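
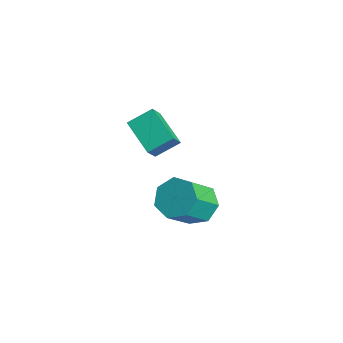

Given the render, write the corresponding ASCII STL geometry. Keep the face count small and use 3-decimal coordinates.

solid 
facet normal -0.351 0.510 -0.785
outer loop
vertex -2.729 1.886 2.54
vertex -1.406 1.883 1.947
vertex -2.95 0.982 2.052
endloop
endfacet
facet normal -0.912 0.002 0.409
outer loop
vertex -2.574 0.437 2.893
vertex -2.729 1.886 2.54
vertex -2.95 0.982 2.052
endloop
endfacet
facet normal -0.350 0.509 -0.786
outer loop
vertex -2.95 0.982 2.052
vertex -1.406 1.883 1.947
vertex -1.626 0.979 1.46
endloop
endfacet
facet normal -0.209 -0.861 -0.464
outer loop
vertex -1.626 0.979 1.46
vertex -2.574 0.437 2.893
vertex -2.95 0.982 2.052
endloop
endfacet
facet normal 0.210 0.861 0.464
outer loop
vertex -2.729 1.886 2.54
vertex -1.03 1.338 2.788
vertex -1.406 1.883 1.947
endloop
endfacet
facet normal -0.913 0.002 0.409
outer loop
vertex -2.354 1.341 3.38
vertex -2.729 1.886 2.54
vertex -2.574 0.437 2.893
endloop
endfacet
facet normal 0.210 0.860 0.465
outer loop
vertex -2.354 1.341 3.38
vertex -1.03 1.338 2.788
vertex -2.729 1.886 2.54
endloop
endfacet
facet normal 0.913 -0.002 -0.409
outer loop
vertex -1.406 1.883 1.947
vertex -1.03 1.338 2.788
vertex -1.626 0.979 1.46
endloop
endfacet
facet normal -0.210 -0.860 -0.464
outer loop
vertex -1.251 0.434 2.3
vertex -2.574 0.437 2.893
vertex -1.626 0.979 1.46
endloop
endfacet
facet normal 0.913 -0.002 -0.409
outer loop
vertex -1.626 0.979 1.46
vertex -1.03 1.338 2.788
vertex -1.251 0.434 2.3
endloop
endfacet
facet normal 0.351 -0.509 0.786
outer loop
vertex -1.251 0.434 2.3
vertex -2.354 1.341 3.38
vertex -2.574 0.437 2.893
endloop
endfacet
facet normal 0.350 -0.510 0.786
outer loop
vertex -1.03 1.338 2.788
vertex -2.354 1.341 3.38
vertex -1.251 0.434 2.3
endloop
endfacet
facet normal -0.159 0.661 -0.733
outer loop
vertex -0.965 1.965 -2.478
vertex -1.303 2.522 -1.902
vertex -0.475 2.44 -2.156
endloop
endfacet
facet normal 0.744 -0.408 -0.530
outer loop
vertex -0.965 1.965 -2.478
vertex -0.475 2.44 -2.156
vertex -0.699 0.86 -1.254
endloop
endfacet
facet normal 0.744 -0.408 -0.529
outer loop
vertex -0.699 0.86 -1.254
vertex -0.475 2.44 -2.156
vertex -0.209 1.336 -0.932
endloop
endfacet
facet normal 0.160 -0.661 0.734
outer loop
vertex -0.699 0.86 -1.254
vertex -0.209 1.336 -0.932
vertex -1.037 1.418 -0.678
endloop
endfacet
facet normal -0.159 0.661 -0.733
outer loop
vertex -0.475 2.44 -2.156
vertex -1.303 2.522 -1.902
vertex -0.608 2.977 -1.643
endloop
endfacet
facet normal 0.971 0.238 0.003
outer loop
vertex -0.475 2.44 -2.156
vertex -0.608 2.977 -1.643
vertex -0.209 1.336 -0.932
endloop
endfacet
facet normal 0.971 0.238 0.003
outer loop
vertex -0.209 1.336 -0.932
vertex -0.608 2.977 -1.643
vertex -0.342 1.873 -0.418
endloop
endfacet
facet normal 0.159 -0.662 0.733
outer loop
vertex -0.209 1.336 -0.932
vertex -0.342 1.873 -0.418
vertex -1.037 1.418 -0.678
endloop
endfacet
facet normal -0.160 0.661 -0.733
outer loop
vertex -0.608 2.977 -1.643
vertex -1.303 2.522 -1.902
vertex -1.265 3.172 -1.324
endloop
endfacet
facet normal 0.468 0.705 0.533
outer loop
vertex -0.608 2.977 -1.643
vertex -1.265 3.172 -1.324
vertex -0.342 1.873 -0.418
endloop
endfacet
facet normal 0.467 0.705 0.535
outer loop
vertex -0.342 1.873 -0.418
vertex -1.265 3.172 -1.324
vertex -0.999 2.067 -0.1
endloop
endfacet
facet normal 0.159 -0.662 0.733
outer loop
vertex -0.342 1.873 -0.418
vertex -0.999 2.067 -0.1
vertex -1.037 1.418 -0.678
endloop
endfacet
facet normal -0.160 0.661 -0.733
outer loop
vertex -1.265 3.172 -1.324
vertex -1.303 2.522 -1.902
vertex -1.95 2.877 -1.441
endloop
endfacet
facet normal -0.389 0.640 0.662
outer loop
vertex -1.265 3.172 -1.324
vertex -1.95 2.877 -1.441
vertex -0.999 2.067 -0.1
endloop
endfacet
facet normal -0.388 0.641 0.662
outer loop
vertex -0.999 2.067 -0.1
vertex -1.95 2.877 -1.441
vertex -1.684 1.773 -0.217
endloop
endfacet
facet normal 0.159 -0.662 0.733
outer loop
vertex -0.999 2.067 -0.1
vertex -1.684 1.773 -0.217
vertex -1.037 1.418 -0.678
endloop
endfacet
facet normal -0.159 0.661 -0.733
outer loop
vertex -1.95 2.877 -1.441
vertex -1.303 2.522 -1.902
vertex -2.148 2.315 -1.905
endloop
endfacet
facet normal -0.952 0.094 0.292
outer loop
vertex -1.95 2.877 -1.441
vertex -2.148 2.315 -1.905
vertex -1.684 1.773 -0.217
endloop
endfacet
facet normal -0.952 0.094 0.292
outer loop
vertex -1.684 1.773 -0.217
vertex -2.148 2.315 -1.905
vertex -1.882 1.211 -0.681
endloop
endfacet
facet normal 0.159 -0.661 0.733
outer loop
vertex -1.684 1.773 -0.217
vertex -1.882 1.211 -0.681
vertex -1.037 1.418 -0.678
endloop
endfacet
facet normal -0.159 0.662 -0.733
outer loop
vertex -2.148 2.315 -1.905
vertex -1.303 2.522 -1.902
vertex -1.71 1.909 -2.367
endloop
endfacet
facet normal -0.799 -0.523 -0.298
outer loop
vertex -2.148 2.315 -1.905
vertex -1.71 1.909 -2.367
vertex -1.882 1.211 -0.681
endloop
endfacet
facet normal -0.798 -0.523 -0.298
outer loop
vertex -1.882 1.211 -0.681
vertex -1.71 1.909 -2.367
vertex -1.444 0.805 -1.142
endloop
endfacet
facet normal 0.159 -0.661 0.733
outer loop
vertex -1.882 1.211 -0.681
vertex -1.444 0.805 -1.142
vertex -1.037 1.418 -0.678
endloop
endfacet
facet normal -0.159 0.661 -0.733
outer loop
vertex -1.71 1.909 -2.367
vertex -1.303 2.522 -1.902
vertex -0.965 1.965 -2.478
endloop
endfacet
facet normal -0.043 -0.747 -0.664
outer loop
vertex -1.71 1.909 -2.367
vertex -0.965 1.965 -2.478
vertex -1.444 0.805 -1.142
endloop
endfacet
facet normal -0.045 -0.746 -0.664
outer loop
vertex -1.444 0.805 -1.142
vertex -0.965 1.965 -2.478
vertex -0.699 0.86 -1.254
endloop
endfacet
facet normal 0.159 -0.661 0.734
outer loop
vertex -1.444 0.805 -1.142
vertex -0.699 0.86 -1.254
vertex -1.037 1.418 -0.678
endloop
endfacet

endsolid


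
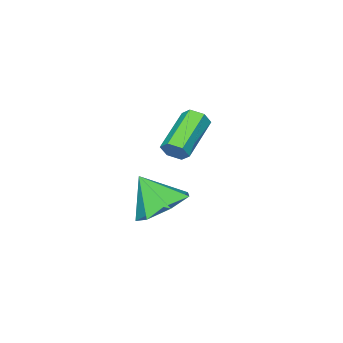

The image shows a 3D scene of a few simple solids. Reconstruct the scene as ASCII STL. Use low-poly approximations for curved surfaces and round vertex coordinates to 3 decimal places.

solid 
facet normal 0.851 0.284 -0.442
outer loop
vertex -0.51 -1.443 0.43
vertex -0.784 -1.376 -0.054
vertex -0.74 -0.948 0.305
endloop
endfacet
facet normal 0.327 0.371 0.869
outer loop
vertex -0.51 -1.443 0.43
vertex -0.74 -0.948 0.305
vertex -2.143 -1.991 1.278
endloop
endfacet
facet normal 0.326 0.372 0.869
outer loop
vertex -2.143 -1.991 1.278
vertex -0.74 -0.948 0.305
vertex -2.373 -1.497 1.153
endloop
endfacet
facet normal -0.851 -0.285 0.441
outer loop
vertex -2.143 -1.991 1.278
vertex -2.373 -1.497 1.153
vertex -2.416 -1.924 0.794
endloop
endfacet
facet normal 0.851 0.284 -0.442
outer loop
vertex -0.74 -0.948 0.305
vertex -0.784 -1.376 -0.054
vertex -1.014 -0.881 -0.179
endloop
endfacet
facet normal -0.194 0.951 0.242
outer loop
vertex -0.74 -0.948 0.305
vertex -1.014 -0.881 -0.179
vertex -2.373 -1.497 1.153
endloop
endfacet
facet normal -0.193 0.951 0.243
outer loop
vertex -2.373 -1.497 1.153
vertex -1.014 -0.881 -0.179
vertex -2.647 -1.429 0.669
endloop
endfacet
facet normal -0.851 -0.285 0.441
outer loop
vertex -2.373 -1.497 1.153
vertex -2.647 -1.429 0.669
vertex -2.416 -1.924 0.794
endloop
endfacet
facet normal 0.851 0.284 -0.441
outer loop
vertex -1.014 -0.881 -0.179
vertex -0.784 -1.376 -0.054
vertex -1.057 -1.309 -0.538
endloop
endfacet
facet normal -0.520 0.579 -0.628
outer loop
vertex -1.014 -0.881 -0.179
vertex -1.057 -1.309 -0.538
vertex -2.647 -1.429 0.669
endloop
endfacet
facet normal -0.520 0.579 -0.628
outer loop
vertex -2.647 -1.429 0.669
vertex -1.057 -1.309 -0.538
vertex -2.69 -1.857 0.31
endloop
endfacet
facet normal -0.850 -0.285 0.442
outer loop
vertex -2.647 -1.429 0.669
vertex -2.69 -1.857 0.31
vertex -2.416 -1.924 0.794
endloop
endfacet
facet normal 0.851 0.285 -0.441
outer loop
vertex -1.057 -1.309 -0.538
vertex -0.784 -1.376 -0.054
vertex -0.827 -1.803 -0.413
endloop
endfacet
facet normal -0.326 -0.372 -0.869
outer loop
vertex -1.057 -1.309 -0.538
vertex -0.827 -1.803 -0.413
vertex -2.69 -1.857 0.31
endloop
endfacet
facet normal -0.327 -0.371 -0.869
outer loop
vertex -2.69 -1.857 0.31
vertex -0.827 -1.803 -0.413
vertex -2.46 -2.352 0.435
endloop
endfacet
facet normal -0.851 -0.284 0.442
outer loop
vertex -2.69 -1.857 0.31
vertex -2.46 -2.352 0.435
vertex -2.416 -1.924 0.794
endloop
endfacet
facet normal 0.851 0.285 -0.441
outer loop
vertex -0.827 -1.803 -0.413
vertex -0.784 -1.376 -0.054
vertex -0.553 -1.871 0.071
endloop
endfacet
facet normal 0.193 -0.951 -0.243
outer loop
vertex -0.827 -1.803 -0.413
vertex -0.553 -1.871 0.071
vertex -2.46 -2.352 0.435
endloop
endfacet
facet normal 0.194 -0.951 -0.241
outer loop
vertex -2.46 -2.352 0.435
vertex -0.553 -1.871 0.071
vertex -2.186 -2.419 0.919
endloop
endfacet
facet normal -0.851 -0.284 0.442
outer loop
vertex -2.46 -2.352 0.435
vertex -2.186 -2.419 0.919
vertex -2.416 -1.924 0.794
endloop
endfacet
facet normal 0.850 0.285 -0.442
outer loop
vertex -0.553 -1.871 0.071
vertex -0.784 -1.376 -0.054
vertex -0.51 -1.443 0.43
endloop
endfacet
facet normal 0.520 -0.579 0.628
outer loop
vertex -0.553 -1.871 0.071
vertex -0.51 -1.443 0.43
vertex -2.186 -2.419 0.919
endloop
endfacet
facet normal 0.520 -0.579 0.628
outer loop
vertex -2.186 -2.419 0.919
vertex -0.51 -1.443 0.43
vertex -2.143 -1.991 1.278
endloop
endfacet
facet normal -0.851 -0.284 0.441
outer loop
vertex -2.186 -2.419 0.919
vertex -2.143 -1.991 1.278
vertex -2.416 -1.924 0.794
endloop
endfacet
facet normal -0.169 0.581 -0.796
outer loop
vertex 2.763 0.361 -1.184
vertex 1.941 0.832 -0.665
vertex 2.983 1.119 -0.677
endloop
endfacet
facet normal 0.898 -0.393 0.199
outer loop
vertex 2.763 0.361 -1.184
vertex 2.983 1.119 -0.677
vertex 2.199 -0.052 0.545
endloop
endfacet
facet normal -0.169 0.582 -0.795
outer loop
vertex 2.983 1.119 -0.677
vertex 1.941 0.832 -0.665
vertex 2.418 1.66 -0.161
endloop
endfacet
facet normal 0.748 0.169 0.642
outer loop
vertex 2.983 1.119 -0.677
vertex 2.418 1.66 -0.161
vertex 2.199 -0.052 0.545
endloop
endfacet
facet normal -0.169 0.582 -0.796
outer loop
vertex 2.418 1.66 -0.161
vertex 1.941 0.832 -0.665
vertex 1.494 1.578 -0.025
endloop
endfacet
facet normal 0.103 0.368 0.924
outer loop
vertex 2.418 1.66 -0.161
vertex 1.494 1.578 -0.025
vertex 2.199 -0.052 0.545
endloop
endfacet
facet normal -0.170 0.581 -0.796
outer loop
vertex 1.494 1.578 -0.025
vertex 1.941 0.832 -0.665
vertex 0.907 0.934 -0.37
endloop
endfacet
facet normal -0.549 0.054 0.834
outer loop
vertex 1.494 1.578 -0.025
vertex 0.907 0.934 -0.37
vertex 2.199 -0.052 0.545
endloop
endfacet
facet normal -0.170 0.582 -0.796
outer loop
vertex 0.907 0.934 -0.37
vertex 1.941 0.832 -0.665
vertex 1.099 0.213 -0.938
endloop
endfacet
facet normal -0.721 -0.537 0.438
outer loop
vertex 0.907 0.934 -0.37
vertex 1.099 0.213 -0.938
vertex 2.199 -0.052 0.545
endloop
endfacet
facet normal -0.169 0.581 -0.796
outer loop
vertex 1.099 0.213 -0.938
vertex 1.941 0.832 -0.665
vertex 1.925 -0.042 -1.3
endloop
endfacet
facet normal -0.280 -0.959 0.036
outer loop
vertex 1.099 0.213 -0.938
vertex 1.925 -0.042 -1.3
vertex 2.199 -0.052 0.545
endloop
endfacet
facet normal -0.169 0.581 -0.796
outer loop
vertex 1.925 -0.042 -1.3
vertex 1.941 0.832 -0.665
vertex 2.763 0.361 -1.184
endloop
endfacet
facet normal 0.440 -0.895 -0.070
outer loop
vertex 1.925 -0.042 -1.3
vertex 2.763 0.361 -1.184
vertex 2.199 -0.052 0.545
endloop
endfacet

endsolid


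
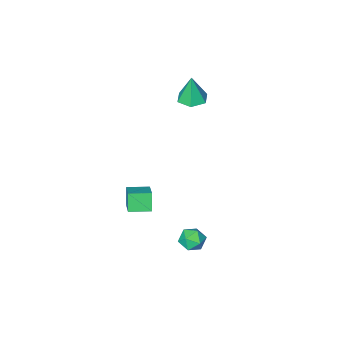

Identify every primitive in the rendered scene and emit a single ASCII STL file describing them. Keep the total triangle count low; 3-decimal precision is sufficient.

solid 
facet normal -0.511 0.642 0.571
outer loop
vertex 1.119 4.037 -3.189
vertex 0.508 3.668 -3.321
vertex 0.922 3.492 -2.752
endloop
endfacet
facet normal 0.162 0.581 0.798
outer loop
vertex 1.119 4.037 -3.189
vertex 0.922 3.492 -2.752
vertex 1.617 3.567 -2.948
endloop
endfacet
facet normal 0.594 0.762 0.258
outer loop
vertex 1.119 4.037 -3.189
vertex 1.617 3.567 -2.948
vertex 1.631 3.79 -3.639
endloop
endfacet
facet normal 0.186 0.935 -0.302
outer loop
vertex 1.119 4.037 -3.189
vertex 1.631 3.79 -3.639
vertex 0.946 3.852 -3.869
endloop
endfacet
facet normal -0.497 0.861 -0.108
outer loop
vertex 1.119 4.037 -3.189
vertex 0.946 3.852 -3.869
vertex 0.508 3.668 -3.321
endloop
endfacet
facet normal 0.280 -0.104 0.954
outer loop
vertex 1.617 3.567 -2.948
vertex 0.922 3.492 -2.752
vertex 1.314 2.908 -2.931
endloop
endfacet
facet normal -0.809 -0.006 0.587
outer loop
vertex 0.922 3.492 -2.752
vertex 0.508 3.668 -3.321
vertex 0.629 2.97 -3.161
endloop
endfacet
facet normal -0.786 0.348 -0.511
outer loop
vertex 0.508 3.668 -3.321
vertex 0.946 3.852 -3.869
vertex 0.643 3.193 -3.852
endloop
endfacet
facet normal 0.319 0.467 -0.825
outer loop
vertex 0.946 3.852 -3.869
vertex 1.631 3.79 -3.639
vertex 1.338 3.268 -4.048
endloop
endfacet
facet normal 0.979 0.188 0.081
outer loop
vertex 1.631 3.79 -3.639
vertex 1.617 3.567 -2.948
vertex 1.752 3.092 -3.479
endloop
endfacet
facet normal -0.186 -0.935 0.302
outer loop
vertex 1.141 2.723 -3.611
vertex 1.314 2.908 -2.931
vertex 0.629 2.97 -3.161
endloop
endfacet
facet normal -0.594 -0.762 -0.258
outer loop
vertex 1.141 2.723 -3.611
vertex 0.629 2.97 -3.161
vertex 0.643 3.193 -3.852
endloop
endfacet
facet normal -0.162 -0.581 -0.798
outer loop
vertex 1.141 2.723 -3.611
vertex 0.643 3.193 -3.852
vertex 1.338 3.268 -4.048
endloop
endfacet
facet normal 0.511 -0.642 -0.571
outer loop
vertex 1.141 2.723 -3.611
vertex 1.338 3.268 -4.048
vertex 1.752 3.092 -3.479
endloop
endfacet
facet normal 0.497 -0.861 0.108
outer loop
vertex 1.141 2.723 -3.611
vertex 1.752 3.092 -3.479
vertex 1.314 2.908 -2.931
endloop
endfacet
facet normal -0.319 -0.467 0.825
outer loop
vertex 0.629 2.97 -3.161
vertex 1.314 2.908 -2.931
vertex 0.922 3.492 -2.752
endloop
endfacet
facet normal -0.979 -0.188 -0.081
outer loop
vertex 0.643 3.193 -3.852
vertex 0.629 2.97 -3.161
vertex 0.508 3.668 -3.321
endloop
endfacet
facet normal -0.280 0.104 -0.954
outer loop
vertex 1.338 3.268 -4.048
vertex 0.643 3.193 -3.852
vertex 0.946 3.852 -3.869
endloop
endfacet
facet normal 0.809 0.006 -0.587
outer loop
vertex 1.752 3.092 -3.479
vertex 1.338 3.268 -4.048
vertex 1.631 3.79 -3.639
endloop
endfacet
facet normal 0.786 -0.348 0.511
outer loop
vertex 1.314 2.908 -2.931
vertex 1.752 3.092 -3.479
vertex 1.617 3.567 -2.948
endloop
endfacet
facet normal -0.044 -0.012 -0.999
outer loop
vertex -1.122 -1.54 2.333
vertex -1.904 -1.43 2.366
vertex -1.418 -0.807 2.337
endloop
endfacet
facet normal 0.866 0.348 0.358
outer loop
vertex -1.122 -1.54 2.333
vertex -1.418 -0.807 2.337
vertex -1.836 -1.41 3.934
endloop
endfacet
facet normal -0.044 -0.012 -0.999
outer loop
vertex -1.418 -0.807 2.337
vertex -1.904 -1.43 2.366
vertex -2.2 -0.697 2.37
endloop
endfacet
facet normal 0.145 0.913 0.382
outer loop
vertex -1.418 -0.807 2.337
vertex -2.2 -0.697 2.37
vertex -1.836 -1.41 3.934
endloop
endfacet
facet normal -0.043 -0.012 -0.999
outer loop
vertex -2.2 -0.697 2.37
vertex -1.904 -1.43 2.366
vertex -2.685 -1.319 2.398
endloop
endfacet
facet normal -0.705 0.569 0.423
outer loop
vertex -2.2 -0.697 2.37
vertex -2.685 -1.319 2.398
vertex -1.836 -1.41 3.934
endloop
endfacet
facet normal -0.043 -0.012 -0.999
outer loop
vertex -2.685 -1.319 2.398
vertex -1.904 -1.43 2.366
vertex -2.39 -2.052 2.394
endloop
endfacet
facet normal -0.832 -0.337 0.440
outer loop
vertex -2.685 -1.319 2.398
vertex -2.39 -2.052 2.394
vertex -1.836 -1.41 3.934
endloop
endfacet
facet normal -0.043 -0.012 -0.999
outer loop
vertex -2.39 -2.052 2.394
vertex -1.904 -1.43 2.366
vertex -1.608 -2.162 2.362
endloop
endfacet
facet normal -0.110 -0.903 0.416
outer loop
vertex -2.39 -2.052 2.394
vertex -1.608 -2.162 2.362
vertex -1.836 -1.41 3.934
endloop
endfacet
facet normal -0.044 -0.012 -0.999
outer loop
vertex -1.608 -2.162 2.362
vertex -1.904 -1.43 2.366
vertex -1.122 -1.54 2.333
endloop
endfacet
facet normal 0.739 -0.560 0.375
outer loop
vertex -1.608 -2.162 2.362
vertex -1.122 -1.54 2.333
vertex -1.836 -1.41 3.934
endloop
endfacet
facet normal -0.885 0.463 -0.036
outer loop
vertex 1.899 0.806 -1.005
vertex 2.451 1.912 -0.349
vertex 2.157 1.226 -1.932
endloop
endfacet
facet normal -0.394 -0.791 -0.468
outer loop
vertex 3.149 0.708 -1.891
vertex 1.899 0.806 -1.005
vertex 2.157 1.226 -1.932
endloop
endfacet
facet normal -0.886 0.463 -0.036
outer loop
vertex 2.157 1.226 -1.932
vertex 2.451 1.912 -0.349
vertex 2.709 2.333 -1.276
endloop
endfacet
facet normal 0.246 0.401 -0.883
outer loop
vertex 2.709 2.333 -1.276
vertex 3.149 0.708 -1.891
vertex 2.157 1.226 -1.932
endloop
endfacet
facet normal -0.246 -0.401 0.883
outer loop
vertex 1.899 0.806 -1.005
vertex 3.443 1.394 -0.308
vertex 2.451 1.912 -0.349
endloop
endfacet
facet normal -0.394 -0.791 -0.469
outer loop
vertex 2.891 0.287 -0.964
vertex 1.899 0.806 -1.005
vertex 3.149 0.708 -1.891
endloop
endfacet
facet normal -0.246 -0.400 0.883
outer loop
vertex 2.891 0.287 -0.964
vertex 3.443 1.394 -0.308
vertex 1.899 0.806 -1.005
endloop
endfacet
facet normal 0.394 0.791 0.469
outer loop
vertex 2.451 1.912 -0.349
vertex 3.443 1.394 -0.308
vertex 2.709 2.333 -1.276
endloop
endfacet
facet normal 0.246 0.401 -0.883
outer loop
vertex 3.701 1.814 -1.235
vertex 3.149 0.708 -1.891
vertex 2.709 2.333 -1.276
endloop
endfacet
facet normal 0.394 0.791 0.468
outer loop
vertex 2.709 2.333 -1.276
vertex 3.443 1.394 -0.308
vertex 3.701 1.814 -1.235
endloop
endfacet
facet normal 0.885 -0.463 0.036
outer loop
vertex 3.701 1.814 -1.235
vertex 2.891 0.287 -0.964
vertex 3.149 0.708 -1.891
endloop
endfacet
facet normal 0.885 -0.463 0.037
outer loop
vertex 3.443 1.394 -0.308
vertex 2.891 0.287 -0.964
vertex 3.701 1.814 -1.235
endloop
endfacet

endsolid


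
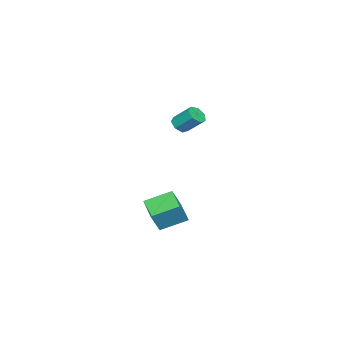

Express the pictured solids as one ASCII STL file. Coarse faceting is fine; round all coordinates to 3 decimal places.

solid 
facet normal -0.554 0.733 0.395
outer loop
vertex 2.815 -0.285 -2.567
vertex 3.778 0.694 -3.032
vertex 2.153 -0.173 -3.704
endloop
endfacet
facet normal -0.664 -0.676 0.320
outer loop
vertex 3.002 -1.294 -4.308
vertex 2.815 -0.285 -2.567
vertex 2.153 -0.173 -3.704
endloop
endfacet
facet normal -0.554 0.733 0.395
outer loop
vertex 2.153 -0.173 -3.704
vertex 3.778 0.694 -3.032
vertex 3.117 0.806 -4.168
endloop
endfacet
facet normal -0.501 0.085 -0.861
outer loop
vertex 3.117 0.806 -4.168
vertex 3.002 -1.294 -4.308
vertex 2.153 -0.173 -3.704
endloop
endfacet
facet normal 0.501 -0.084 0.861
outer loop
vertex 2.815 -0.285 -2.567
vertex 4.627 -0.427 -3.636
vertex 3.778 0.694 -3.032
endloop
endfacet
facet normal -0.664 -0.675 0.320
outer loop
vertex 3.663 -1.406 -3.172
vertex 2.815 -0.285 -2.567
vertex 3.002 -1.294 -4.308
endloop
endfacet
facet normal 0.501 -0.086 0.861
outer loop
vertex 3.663 -1.406 -3.172
vertex 4.627 -0.427 -3.636
vertex 2.815 -0.285 -2.567
endloop
endfacet
facet normal 0.664 0.676 -0.320
outer loop
vertex 3.778 0.694 -3.032
vertex 4.627 -0.427 -3.636
vertex 3.117 0.806 -4.168
endloop
endfacet
facet normal -0.502 0.085 -0.861
outer loop
vertex 3.965 -0.315 -4.773
vertex 3.002 -1.294 -4.308
vertex 3.117 0.806 -4.168
endloop
endfacet
facet normal 0.664 0.675 -0.320
outer loop
vertex 3.117 0.806 -4.168
vertex 4.627 -0.427 -3.636
vertex 3.965 -0.315 -4.773
endloop
endfacet
facet normal 0.554 -0.733 -0.395
outer loop
vertex 3.965 -0.315 -4.773
vertex 3.663 -1.406 -3.172
vertex 3.002 -1.294 -4.308
endloop
endfacet
facet normal 0.554 -0.733 -0.395
outer loop
vertex 4.627 -0.427 -3.636
vertex 3.663 -1.406 -3.172
vertex 3.965 -0.315 -4.773
endloop
endfacet
facet normal 0.026 -0.747 -0.664
outer loop
vertex -2.806 -2.928 -0.962
vertex -3.132 -3.277 -0.582
vertex -3.332 -2.898 -1.016
endloop
endfacet
facet normal 0.114 0.663 -0.740
outer loop
vertex -2.806 -2.928 -0.962
vertex -3.332 -2.898 -1.016
vertex -2.842 -1.913 -0.057
endloop
endfacet
facet normal 0.114 0.663 -0.740
outer loop
vertex -2.842 -1.913 -0.057
vertex -3.332 -2.898 -1.016
vertex -3.368 -1.883 -0.111
endloop
endfacet
facet normal -0.026 0.745 0.666
outer loop
vertex -2.842 -1.913 -0.057
vertex -3.368 -1.883 -0.111
vertex -3.168 -2.263 0.322
endloop
endfacet
facet normal 0.028 -0.747 -0.665
outer loop
vertex -3.332 -2.898 -1.016
vertex -3.132 -3.277 -0.582
vertex -3.707 -3.154 -0.744
endloop
endfacet
facet normal -0.705 0.458 -0.541
outer loop
vertex -3.332 -2.898 -1.016
vertex -3.707 -3.154 -0.744
vertex -3.368 -1.883 -0.111
endloop
endfacet
facet normal -0.705 0.458 -0.541
outer loop
vertex -3.368 -1.883 -0.111
vertex -3.707 -3.154 -0.744
vertex -3.743 -2.139 0.161
endloop
endfacet
facet normal -0.026 0.745 0.666
outer loop
vertex -3.368 -1.883 -0.111
vertex -3.743 -2.139 0.161
vertex -3.168 -2.263 0.322
endloop
endfacet
facet normal 0.028 -0.746 -0.665
outer loop
vertex -3.707 -3.154 -0.744
vertex -3.132 -3.277 -0.582
vertex -3.649 -3.503 -0.35
endloop
endfacet
facet normal -0.994 -0.093 0.064
outer loop
vertex -3.707 -3.154 -0.744
vertex -3.649 -3.503 -0.35
vertex -3.743 -2.139 0.161
endloop
endfacet
facet normal -0.994 -0.093 0.064
outer loop
vertex -3.743 -2.139 0.161
vertex -3.649 -3.503 -0.35
vertex -3.685 -2.488 0.555
endloop
endfacet
facet normal -0.025 0.746 0.665
outer loop
vertex -3.743 -2.139 0.161
vertex -3.685 -2.488 0.555
vertex -3.168 -2.263 0.322
endloop
endfacet
facet normal 0.027 -0.746 -0.666
outer loop
vertex -3.649 -3.503 -0.35
vertex -3.132 -3.277 -0.582
vertex -3.202 -3.682 -0.131
endloop
endfacet
facet normal -0.534 -0.573 0.622
outer loop
vertex -3.649 -3.503 -0.35
vertex -3.202 -3.682 -0.131
vertex -3.685 -2.488 0.555
endloop
endfacet
facet normal -0.533 -0.573 0.622
outer loop
vertex -3.685 -2.488 0.555
vertex -3.202 -3.682 -0.131
vertex -3.238 -2.667 0.773
endloop
endfacet
facet normal -0.025 0.747 0.665
outer loop
vertex -3.685 -2.488 0.555
vertex -3.238 -2.667 0.773
vertex -3.168 -2.263 0.322
endloop
endfacet
facet normal 0.025 -0.746 -0.666
outer loop
vertex -3.202 -3.682 -0.131
vertex -3.132 -3.277 -0.582
vertex -2.702 -3.557 -0.252
endloop
endfacet
facet normal 0.328 -0.622 0.711
outer loop
vertex -3.202 -3.682 -0.131
vertex -2.702 -3.557 -0.252
vertex -3.238 -2.667 0.773
endloop
endfacet
facet normal 0.326 -0.623 0.711
outer loop
vertex -3.238 -2.667 0.773
vertex -2.702 -3.557 -0.252
vertex -2.738 -2.542 0.653
endloop
endfacet
facet normal -0.027 0.747 0.665
outer loop
vertex -3.238 -2.667 0.773
vertex -2.738 -2.542 0.653
vertex -3.168 -2.263 0.322
endloop
endfacet
facet normal 0.025 -0.746 -0.666
outer loop
vertex -2.702 -3.557 -0.252
vertex -3.132 -3.277 -0.582
vertex -2.526 -3.221 -0.622
endloop
endfacet
facet normal 0.943 -0.202 0.265
outer loop
vertex -2.702 -3.557 -0.252
vertex -2.526 -3.221 -0.622
vertex -2.738 -2.542 0.653
endloop
endfacet
facet normal 0.943 -0.202 0.265
outer loop
vertex -2.738 -2.542 0.653
vertex -2.526 -3.221 -0.622
vertex -2.562 -2.206 0.283
endloop
endfacet
facet normal -0.027 0.746 0.665
outer loop
vertex -2.738 -2.542 0.653
vertex -2.562 -2.206 0.283
vertex -3.168 -2.263 0.322
endloop
endfacet
facet normal 0.025 -0.747 -0.664
outer loop
vertex -2.526 -3.221 -0.622
vertex -3.132 -3.277 -0.582
vertex -2.806 -2.928 -0.962
endloop
endfacet
facet normal 0.848 0.369 -0.380
outer loop
vertex -2.526 -3.221 -0.622
vertex -2.806 -2.928 -0.962
vertex -2.562 -2.206 0.283
endloop
endfacet
facet normal 0.848 0.369 -0.380
outer loop
vertex -2.562 -2.206 0.283
vertex -2.806 -2.928 -0.962
vertex -2.842 -1.913 -0.057
endloop
endfacet
facet normal -0.027 0.746 0.665
outer loop
vertex -2.562 -2.206 0.283
vertex -2.842 -1.913 -0.057
vertex -3.168 -2.263 0.322
endloop
endfacet

endsolid


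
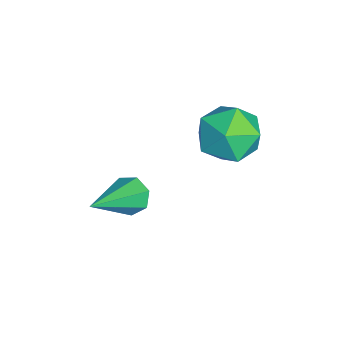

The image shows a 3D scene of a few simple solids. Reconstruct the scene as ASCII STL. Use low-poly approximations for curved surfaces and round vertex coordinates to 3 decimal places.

solid 
facet normal -0.690 0.447 -0.569
outer loop
vertex -0.459 0.808 -1.954
vertex -0.858 0.759 -1.509
vertex -0.475 1.207 -1.621
endloop
endfacet
facet normal 0.870 0.336 -0.360
outer loop
vertex -0.459 0.808 -1.954
vertex -0.475 1.207 -1.621
vertex 0.618 -0.199 -0.291
endloop
endfacet
facet normal -0.690 0.448 -0.568
outer loop
vertex -0.475 1.207 -1.621
vertex -0.858 0.759 -1.509
vertex -0.779 1.269 -1.203
endloop
endfacet
facet normal 0.583 0.750 0.313
outer loop
vertex -0.475 1.207 -1.621
vertex -0.779 1.269 -1.203
vertex 0.618 -0.199 -0.291
endloop
endfacet
facet normal -0.690 0.448 -0.569
outer loop
vertex -0.779 1.269 -1.203
vertex -0.858 0.759 -1.509
vertex -1.143 0.947 -1.015
endloop
endfacet
facet normal -0.015 0.517 0.856
outer loop
vertex -0.779 1.269 -1.203
vertex -1.143 0.947 -1.015
vertex 0.618 -0.199 -0.291
endloop
endfacet
facet normal -0.690 0.448 -0.569
outer loop
vertex -1.143 0.947 -1.015
vertex -0.858 0.759 -1.509
vertex -1.292 0.484 -1.199
endloop
endfacet
facet normal -0.476 -0.188 0.859
outer loop
vertex -1.143 0.947 -1.015
vertex -1.292 0.484 -1.199
vertex 0.618 -0.199 -0.291
endloop
endfacet
facet normal -0.690 0.448 -0.569
outer loop
vertex -1.292 0.484 -1.199
vertex -0.858 0.759 -1.509
vertex -1.115 0.227 -1.616
endloop
endfacet
facet normal -0.451 -0.833 0.322
outer loop
vertex -1.292 0.484 -1.199
vertex -1.115 0.227 -1.616
vertex 0.618 -0.199 -0.291
endloop
endfacet
facet normal -0.690 0.448 -0.569
outer loop
vertex -1.115 0.227 -1.616
vertex -0.858 0.759 -1.509
vertex -0.744 0.372 -1.952
endloop
endfacet
facet normal 0.043 -0.934 -0.356
outer loop
vertex -1.115 0.227 -1.616
vertex -0.744 0.372 -1.952
vertex 0.618 -0.199 -0.291
endloop
endfacet
facet normal -0.690 0.448 -0.569
outer loop
vertex -0.744 0.372 -1.952
vertex -0.858 0.759 -1.509
vertex -0.459 0.808 -1.954
endloop
endfacet
facet normal 0.629 -0.414 -0.658
outer loop
vertex -0.744 0.372 -1.952
vertex -0.459 0.808 -1.954
vertex 0.618 -0.199 -0.291
endloop
endfacet
facet normal -0.742 0.320 0.589
outer loop
vertex -2.393 4.076 0.367
vertex -2.693 3.132 0.502
vertex -2.025 3.537 1.124
endloop
endfacet
facet normal -0.180 0.758 0.627
outer loop
vertex -2.393 4.076 0.367
vertex -2.025 3.537 1.124
vertex -1.42 4.124 0.588
endloop
endfacet
facet normal -0.042 0.999 -0.031
outer loop
vertex -2.393 4.076 0.367
vertex -1.42 4.124 0.588
vertex -1.714 4.082 -0.366
endloop
endfacet
facet normal -0.520 0.709 -0.476
outer loop
vertex -2.393 4.076 0.367
vertex -1.714 4.082 -0.366
vertex -2.501 3.469 -0.419
endloop
endfacet
facet normal -0.953 0.290 -0.093
outer loop
vertex -2.393 4.076 0.367
vertex -2.501 3.469 -0.419
vertex -2.693 3.132 0.502
endloop
endfacet
facet normal 0.382 0.377 0.844
outer loop
vertex -1.42 4.124 0.588
vertex -2.025 3.537 1.124
vertex -1.119 3.211 0.859
endloop
endfacet
facet normal -0.527 -0.332 0.782
outer loop
vertex -2.025 3.537 1.124
vertex -2.693 3.132 0.502
vertex -1.906 2.598 0.806
endloop
endfacet
facet normal -0.867 -0.381 -0.320
outer loop
vertex -2.693 3.132 0.502
vertex -2.501 3.469 -0.419
vertex -2.2 2.556 -0.148
endloop
endfacet
facet normal -0.168 0.297 -0.940
outer loop
vertex -2.501 3.469 -0.419
vertex -1.714 4.082 -0.366
vertex -1.595 3.143 -0.684
endloop
endfacet
facet normal 0.604 0.766 -0.220
outer loop
vertex -1.714 4.082 -0.366
vertex -1.42 4.124 0.588
vertex -0.927 3.548 -0.062
endloop
endfacet
facet normal 0.520 -0.709 0.476
outer loop
vertex -1.227 2.604 0.073
vertex -1.119 3.211 0.859
vertex -1.906 2.598 0.806
endloop
endfacet
facet normal 0.042 -0.999 0.031
outer loop
vertex -1.227 2.604 0.073
vertex -1.906 2.598 0.806
vertex -2.2 2.556 -0.148
endloop
endfacet
facet normal 0.180 -0.758 -0.627
outer loop
vertex -1.227 2.604 0.073
vertex -2.2 2.556 -0.148
vertex -1.595 3.143 -0.684
endloop
endfacet
facet normal 0.742 -0.320 -0.589
outer loop
vertex -1.227 2.604 0.073
vertex -1.595 3.143 -0.684
vertex -0.927 3.548 -0.062
endloop
endfacet
facet normal 0.953 -0.290 0.093
outer loop
vertex -1.227 2.604 0.073
vertex -0.927 3.548 -0.062
vertex -1.119 3.211 0.859
endloop
endfacet
facet normal 0.168 -0.297 0.940
outer loop
vertex -1.906 2.598 0.806
vertex -1.119 3.211 0.859
vertex -2.025 3.537 1.124
endloop
endfacet
facet normal -0.604 -0.766 0.220
outer loop
vertex -2.2 2.556 -0.148
vertex -1.906 2.598 0.806
vertex -2.693 3.132 0.502
endloop
endfacet
facet normal -0.382 -0.377 -0.844
outer loop
vertex -1.595 3.143 -0.684
vertex -2.2 2.556 -0.148
vertex -2.501 3.469 -0.419
endloop
endfacet
facet normal 0.527 0.332 -0.782
outer loop
vertex -0.927 3.548 -0.062
vertex -1.595 3.143 -0.684
vertex -1.714 4.082 -0.366
endloop
endfacet
facet normal 0.867 0.381 0.320
outer loop
vertex -1.119 3.211 0.859
vertex -0.927 3.548 -0.062
vertex -1.42 4.124 0.588
endloop
endfacet

endsolid


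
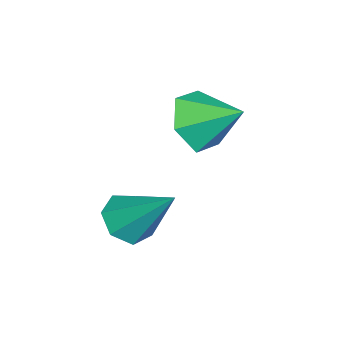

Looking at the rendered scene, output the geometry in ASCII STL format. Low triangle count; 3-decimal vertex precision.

solid 
facet normal -0.217 -0.651 -0.727
outer loop
vertex 0.742 0.917 -0.715
vertex -0.007 1.131 -0.683
vertex 0.565 1.429 -1.121
endloop
endfacet
facet normal 0.959 0.273 -0.074
outer loop
vertex 0.742 0.917 -0.715
vertex 0.565 1.429 -1.121
vertex 0.427 2.429 0.763
endloop
endfacet
facet normal -0.218 -0.651 -0.727
outer loop
vertex 0.565 1.429 -1.121
vertex -0.007 1.131 -0.683
vertex -0.043 1.717 -1.197
endloop
endfacet
facet normal 0.433 0.809 -0.398
outer loop
vertex 0.565 1.429 -1.121
vertex -0.043 1.717 -1.197
vertex 0.427 2.429 0.763
endloop
endfacet
facet normal -0.219 -0.651 -0.727
outer loop
vertex -0.043 1.717 -1.197
vertex -0.007 1.131 -0.683
vertex -0.624 1.564 -0.885
endloop
endfacet
facet normal -0.365 0.900 -0.239
outer loop
vertex -0.043 1.717 -1.197
vertex -0.624 1.564 -0.885
vertex 0.427 2.429 0.763
endloop
endfacet
facet normal -0.219 -0.651 -0.726
outer loop
vertex -0.624 1.564 -0.885
vertex -0.007 1.131 -0.683
vertex -0.741 1.086 -0.421
endloop
endfacet
facet normal -0.833 0.477 0.281
outer loop
vertex -0.624 1.564 -0.885
vertex -0.741 1.086 -0.421
vertex 0.427 2.429 0.763
endloop
endfacet
facet normal -0.219 -0.652 -0.726
outer loop
vertex -0.741 1.086 -0.421
vertex -0.007 1.131 -0.683
vertex -0.305 0.642 -0.154
endloop
endfacet
facet normal -0.619 -0.143 0.773
outer loop
vertex -0.741 1.086 -0.421
vertex -0.305 0.642 -0.154
vertex 0.427 2.429 0.763
endloop
endfacet
facet normal -0.218 -0.652 -0.726
outer loop
vertex -0.305 0.642 -0.154
vertex -0.007 1.131 -0.683
vertex 0.355 0.567 -0.285
endloop
endfacet
facet normal 0.116 -0.491 0.864
outer loop
vertex -0.305 0.642 -0.154
vertex 0.355 0.567 -0.285
vertex 0.427 2.429 0.763
endloop
endfacet
facet normal -0.217 -0.652 -0.726
outer loop
vertex 0.355 0.567 -0.285
vertex -0.007 1.131 -0.683
vertex 0.742 0.917 -0.715
endloop
endfacet
facet normal 0.818 -0.306 0.487
outer loop
vertex 0.355 0.567 -0.285
vertex 0.742 0.917 -0.715
vertex 0.427 2.429 0.763
endloop
endfacet
facet normal -0.154 -0.837 -0.525
outer loop
vertex -0.818 2.597 1.487
vertex -1.589 2.401 2.025
vertex -1.682 2.921 1.223
endloop
endfacet
facet normal 0.429 0.793 -0.432
outer loop
vertex -0.818 2.597 1.487
vertex -1.682 2.921 1.223
vertex -1.371 3.599 2.775
endloop
endfacet
facet normal -0.153 -0.837 -0.525
outer loop
vertex -1.682 2.921 1.223
vertex -1.589 2.401 2.025
vertex -2.454 2.725 1.76
endloop
endfacet
facet normal -0.421 0.859 -0.291
outer loop
vertex -1.682 2.921 1.223
vertex -2.454 2.725 1.76
vertex -1.371 3.599 2.775
endloop
endfacet
facet normal -0.153 -0.837 -0.525
outer loop
vertex -2.454 2.725 1.76
vertex -1.589 2.401 2.025
vertex -2.36 2.205 2.562
endloop
endfacet
facet normal -0.773 0.487 0.406
outer loop
vertex -2.454 2.725 1.76
vertex -2.36 2.205 2.562
vertex -1.371 3.599 2.775
endloop
endfacet
facet normal -0.152 -0.838 -0.524
outer loop
vertex -2.36 2.205 2.562
vertex -1.589 2.401 2.025
vertex -1.496 1.882 2.827
endloop
endfacet
facet normal -0.276 0.049 0.960
outer loop
vertex -2.36 2.205 2.562
vertex -1.496 1.882 2.827
vertex -1.371 3.599 2.775
endloop
endfacet
facet normal -0.153 -0.838 -0.524
outer loop
vertex -1.496 1.882 2.827
vertex -1.589 2.401 2.025
vertex -0.725 2.078 2.289
endloop
endfacet
facet normal 0.575 -0.017 0.818
outer loop
vertex -1.496 1.882 2.827
vertex -0.725 2.078 2.289
vertex -1.371 3.599 2.775
endloop
endfacet
facet normal -0.153 -0.838 -0.524
outer loop
vertex -0.725 2.078 2.289
vertex -1.589 2.401 2.025
vertex -0.818 2.597 1.487
endloop
endfacet
facet normal 0.927 0.355 0.122
outer loop
vertex -0.725 2.078 2.289
vertex -0.818 2.597 1.487
vertex -1.371 3.599 2.775
endloop
endfacet

endsolid


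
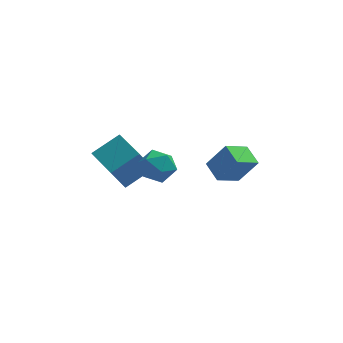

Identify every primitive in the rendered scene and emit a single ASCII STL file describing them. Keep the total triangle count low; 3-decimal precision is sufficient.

solid 
facet normal 0.414 0.840 -0.351
outer loop
vertex 0.257 -2.234 2.272
vertex -0.541 -1.634 2.766
vertex 0.4 -1.869 3.315
endloop
endfacet
facet normal 0.909 0.338 -0.243
outer loop
vertex 0.257 -2.234 2.272
vertex 0.4 -1.869 3.315
vertex 0.711 -2.903 3.04
endloop
endfacet
facet normal 0.736 -0.231 -0.636
outer loop
vertex 0.257 -2.234 2.272
vertex 0.711 -2.903 3.04
vertex -0.038 -3.308 2.321
endloop
endfacet
facet normal 0.134 -0.082 -0.988
outer loop
vertex 0.257 -2.234 2.272
vertex -0.038 -3.308 2.321
vertex -0.812 -2.524 2.151
endloop
endfacet
facet normal -0.066 0.581 -0.811
outer loop
vertex 0.257 -2.234 2.272
vertex -0.812 -2.524 2.151
vertex -0.541 -1.634 2.766
endloop
endfacet
facet normal 0.883 0.147 0.445
outer loop
vertex 0.711 -2.903 3.04
vertex 0.4 -1.869 3.315
vertex 0.192 -2.716 4.009
endloop
endfacet
facet normal 0.082 0.959 0.270
outer loop
vertex 0.4 -1.869 3.315
vertex -0.541 -1.634 2.766
vertex -0.582 -1.932 3.839
endloop
endfacet
facet normal -0.694 0.540 -0.476
outer loop
vertex -0.541 -1.634 2.766
vertex -0.812 -2.524 2.151
vertex -1.331 -2.337 3.12
endloop
endfacet
facet normal -0.372 -0.532 -0.761
outer loop
vertex -0.812 -2.524 2.151
vertex -0.038 -3.308 2.321
vertex -1.02 -3.371 2.845
endloop
endfacet
facet normal 0.603 -0.774 -0.192
outer loop
vertex -0.038 -3.308 2.321
vertex 0.711 -2.903 3.04
vertex -0.079 -3.606 3.394
endloop
endfacet
facet normal -0.134 0.082 0.988
outer loop
vertex -0.877 -3.006 3.888
vertex 0.192 -2.716 4.009
vertex -0.582 -1.932 3.839
endloop
endfacet
facet normal -0.736 0.231 0.636
outer loop
vertex -0.877 -3.006 3.888
vertex -0.582 -1.932 3.839
vertex -1.331 -2.337 3.12
endloop
endfacet
facet normal -0.909 -0.338 0.243
outer loop
vertex -0.877 -3.006 3.888
vertex -1.331 -2.337 3.12
vertex -1.02 -3.371 2.845
endloop
endfacet
facet normal -0.414 -0.840 0.351
outer loop
vertex -0.877 -3.006 3.888
vertex -1.02 -3.371 2.845
vertex -0.079 -3.606 3.394
endloop
endfacet
facet normal 0.066 -0.581 0.811
outer loop
vertex -0.877 -3.006 3.888
vertex -0.079 -3.606 3.394
vertex 0.192 -2.716 4.009
endloop
endfacet
facet normal 0.372 0.532 0.761
outer loop
vertex -0.582 -1.932 3.839
vertex 0.192 -2.716 4.009
vertex 0.4 -1.869 3.315
endloop
endfacet
facet normal -0.603 0.774 0.192
outer loop
vertex -1.331 -2.337 3.12
vertex -0.582 -1.932 3.839
vertex -0.541 -1.634 2.766
endloop
endfacet
facet normal -0.883 -0.147 -0.445
outer loop
vertex -1.02 -3.371 2.845
vertex -1.331 -2.337 3.12
vertex -0.812 -2.524 2.151
endloop
endfacet
facet normal -0.082 -0.959 -0.270
outer loop
vertex -0.079 -3.606 3.394
vertex -1.02 -3.371 2.845
vertex -0.038 -3.308 2.321
endloop
endfacet
facet normal 0.694 -0.540 0.476
outer loop
vertex 0.192 -2.716 4.009
vertex -0.079 -3.606 3.394
vertex 0.711 -2.903 3.04
endloop
endfacet
facet normal -0.703 -0.553 0.447
outer loop
vertex 3.849 1.272 0.46
vertex 3.243 2.42 0.928
vertex 2.796 1.351 -1.096
endloop
endfacet
facet normal 0.439 -0.832 -0.339
outer loop
vertex 3.977 2.28 -1.848
vertex 3.849 1.272 0.46
vertex 2.796 1.351 -1.096
endloop
endfacet
facet normal -0.703 -0.553 0.447
outer loop
vertex 2.796 1.351 -1.096
vertex 3.243 2.42 0.928
vertex 2.19 2.499 -0.628
endloop
endfacet
facet normal -0.560 0.042 -0.828
outer loop
vertex 2.19 2.499 -0.628
vertex 3.977 2.28 -1.848
vertex 2.796 1.351 -1.096
endloop
endfacet
facet normal 0.560 -0.042 0.828
outer loop
vertex 3.849 1.272 0.46
vertex 4.424 3.349 0.176
vertex 3.243 2.42 0.928
endloop
endfacet
facet normal 0.439 -0.832 -0.339
outer loop
vertex 5.03 2.201 -0.292
vertex 3.849 1.272 0.46
vertex 3.977 2.28 -1.848
endloop
endfacet
facet normal 0.560 -0.042 0.828
outer loop
vertex 5.03 2.201 -0.292
vertex 4.424 3.349 0.176
vertex 3.849 1.272 0.46
endloop
endfacet
facet normal -0.439 0.832 0.339
outer loop
vertex 3.243 2.42 0.928
vertex 4.424 3.349 0.176
vertex 2.19 2.499 -0.628
endloop
endfacet
facet normal -0.560 0.042 -0.828
outer loop
vertex 3.371 3.428 -1.38
vertex 3.977 2.28 -1.848
vertex 2.19 2.499 -0.628
endloop
endfacet
facet normal -0.439 0.832 0.339
outer loop
vertex 2.19 2.499 -0.628
vertex 4.424 3.349 0.176
vertex 3.371 3.428 -1.38
endloop
endfacet
facet normal 0.703 0.553 -0.447
outer loop
vertex 3.371 3.428 -1.38
vertex 5.03 2.201 -0.292
vertex 3.977 2.28 -1.848
endloop
endfacet
facet normal 0.703 0.553 -0.447
outer loop
vertex 4.424 3.349 0.176
vertex 5.03 2.201 -0.292
vertex 3.371 3.428 -1.38
endloop
endfacet
facet normal -0.765 -0.424 -0.485
outer loop
vertex -2.721 -2.002 2.031
vertex -3.818 -0.384 2.348
vertex -2.028 -1.177 0.216
endloop
endfacet
facet normal 0.554 -0.817 -0.160
outer loop
vertex -0.582 -0.376 1.132
vertex -2.721 -2.002 2.031
vertex -2.028 -1.177 0.216
endloop
endfacet
facet normal -0.765 -0.424 -0.485
outer loop
vertex -2.028 -1.177 0.216
vertex -3.818 -0.384 2.348
vertex -3.125 0.441 0.533
endloop
endfacet
facet normal 0.328 0.391 -0.860
outer loop
vertex -3.125 0.441 0.533
vertex -0.582 -0.376 1.132
vertex -2.028 -1.177 0.216
endloop
endfacet
facet normal -0.328 -0.391 0.860
outer loop
vertex -2.721 -2.002 2.031
vertex -2.372 0.417 3.264
vertex -3.818 -0.384 2.348
endloop
endfacet
facet normal 0.554 -0.817 -0.160
outer loop
vertex -1.275 -1.201 2.947
vertex -2.721 -2.002 2.031
vertex -0.582 -0.376 1.132
endloop
endfacet
facet normal -0.328 -0.391 0.860
outer loop
vertex -1.275 -1.201 2.947
vertex -2.372 0.417 3.264
vertex -2.721 -2.002 2.031
endloop
endfacet
facet normal -0.554 0.817 0.160
outer loop
vertex -3.818 -0.384 2.348
vertex -2.372 0.417 3.264
vertex -3.125 0.441 0.533
endloop
endfacet
facet normal 0.328 0.391 -0.860
outer loop
vertex -1.679 1.242 1.449
vertex -0.582 -0.376 1.132
vertex -3.125 0.441 0.533
endloop
endfacet
facet normal -0.554 0.817 0.160
outer loop
vertex -3.125 0.441 0.533
vertex -2.372 0.417 3.264
vertex -1.679 1.242 1.449
endloop
endfacet
facet normal 0.765 0.424 0.485
outer loop
vertex -1.679 1.242 1.449
vertex -1.275 -1.201 2.947
vertex -0.582 -0.376 1.132
endloop
endfacet
facet normal 0.765 0.424 0.485
outer loop
vertex -2.372 0.417 3.264
vertex -1.275 -1.201 2.947
vertex -1.679 1.242 1.449
endloop
endfacet

endsolid


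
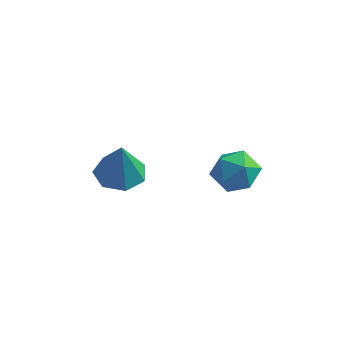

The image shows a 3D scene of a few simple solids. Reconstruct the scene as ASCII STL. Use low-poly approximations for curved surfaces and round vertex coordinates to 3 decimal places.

solid 
facet normal 0.407 0.830 0.382
outer loop
vertex 3.5 0.995 0.377
vertex 3.545 0.577 1.236
vertex 4.278 0.498 0.627
endloop
endfacet
facet normal 0.580 0.755 -0.305
outer loop
vertex 3.5 0.995 0.377
vertex 4.278 0.498 0.627
vertex 3.921 0.415 -0.257
endloop
endfacet
facet normal -0.024 0.729 -0.684
outer loop
vertex 3.5 0.995 0.377
vertex 3.921 0.415 -0.257
vertex 2.966 0.442 -0.194
endloop
endfacet
facet normal -0.571 0.788 -0.229
outer loop
vertex 3.5 0.995 0.377
vertex 2.966 0.442 -0.194
vertex 2.734 0.542 0.729
endloop
endfacet
facet normal -0.305 0.850 0.430
outer loop
vertex 3.5 0.995 0.377
vertex 2.734 0.542 0.729
vertex 3.545 0.577 1.236
endloop
endfacet
facet normal 0.915 0.129 -0.382
outer loop
vertex 3.921 0.415 -0.257
vertex 4.278 0.498 0.627
vertex 4.226 -0.362 0.211
endloop
endfacet
facet normal 0.634 0.251 0.731
outer loop
vertex 4.278 0.498 0.627
vertex 3.545 0.577 1.236
vertex 3.994 -0.262 1.134
endloop
endfacet
facet normal -0.517 0.283 0.808
outer loop
vertex 3.545 0.577 1.236
vertex 2.734 0.542 0.729
vertex 3.039 -0.235 1.197
endloop
endfacet
facet normal -0.949 0.182 -0.258
outer loop
vertex 2.734 0.542 0.729
vertex 2.966 0.442 -0.194
vertex 2.682 -0.318 0.313
endloop
endfacet
facet normal -0.063 0.087 -0.994
outer loop
vertex 2.966 0.442 -0.194
vertex 3.921 0.415 -0.257
vertex 3.415 -0.397 -0.296
endloop
endfacet
facet normal 0.571 -0.788 0.229
outer loop
vertex 3.46 -0.815 0.563
vertex 4.226 -0.362 0.211
vertex 3.994 -0.262 1.134
endloop
endfacet
facet normal 0.024 -0.729 0.684
outer loop
vertex 3.46 -0.815 0.563
vertex 3.994 -0.262 1.134
vertex 3.039 -0.235 1.197
endloop
endfacet
facet normal -0.580 -0.755 0.305
outer loop
vertex 3.46 -0.815 0.563
vertex 3.039 -0.235 1.197
vertex 2.682 -0.318 0.313
endloop
endfacet
facet normal -0.407 -0.830 -0.382
outer loop
vertex 3.46 -0.815 0.563
vertex 2.682 -0.318 0.313
vertex 3.415 -0.397 -0.296
endloop
endfacet
facet normal 0.305 -0.850 -0.430
outer loop
vertex 3.46 -0.815 0.563
vertex 3.415 -0.397 -0.296
vertex 4.226 -0.362 0.211
endloop
endfacet
facet normal 0.949 -0.182 0.258
outer loop
vertex 3.994 -0.262 1.134
vertex 4.226 -0.362 0.211
vertex 4.278 0.498 0.627
endloop
endfacet
facet normal 0.063 -0.087 0.994
outer loop
vertex 3.039 -0.235 1.197
vertex 3.994 -0.262 1.134
vertex 3.545 0.577 1.236
endloop
endfacet
facet normal -0.915 -0.129 0.382
outer loop
vertex 2.682 -0.318 0.313
vertex 3.039 -0.235 1.197
vertex 2.734 0.542 0.729
endloop
endfacet
facet normal -0.634 -0.251 -0.731
outer loop
vertex 3.415 -0.397 -0.296
vertex 2.682 -0.318 0.313
vertex 2.966 0.442 -0.194
endloop
endfacet
facet normal 0.517 -0.283 -0.808
outer loop
vertex 4.226 -0.362 0.211
vertex 3.415 -0.397 -0.296
vertex 3.921 0.415 -0.257
endloop
endfacet
facet normal -0.161 0.198 -0.967
outer loop
vertex -0.059 0.153 -0.579
vertex -0.633 -0.614 -0.641
vertex -0.864 0.291 -0.417
endloop
endfacet
facet normal 0.249 0.783 0.571
outer loop
vertex -0.059 0.153 -0.579
vertex -0.864 0.291 -0.417
vertex -0.347 -0.966 1.081
endloop
endfacet
facet normal -0.161 0.198 -0.967
outer loop
vertex -0.864 0.291 -0.417
vertex -0.633 -0.614 -0.641
vertex -1.496 -0.253 -0.423
endloop
endfacet
facet normal -0.498 0.572 0.652
outer loop
vertex -0.864 0.291 -0.417
vertex -1.496 -0.253 -0.423
vertex -0.347 -0.966 1.081
endloop
endfacet
facet normal -0.161 0.198 -0.967
outer loop
vertex -1.496 -0.253 -0.423
vertex -0.633 -0.614 -0.641
vertex -1.478 -1.068 -0.593
endloop
endfacet
facet normal -0.817 -0.135 0.560
outer loop
vertex -1.496 -0.253 -0.423
vertex -1.478 -1.068 -0.593
vertex -0.347 -0.966 1.081
endloop
endfacet
facet normal -0.161 0.198 -0.967
outer loop
vertex -1.478 -1.068 -0.593
vertex -0.633 -0.614 -0.641
vertex -0.824 -1.541 -0.799
endloop
endfacet
facet normal -0.467 -0.805 0.365
outer loop
vertex -1.478 -1.068 -0.593
vertex -0.824 -1.541 -0.799
vertex -0.347 -0.966 1.081
endloop
endfacet
facet normal -0.160 0.198 -0.967
outer loop
vertex -0.824 -1.541 -0.799
vertex -0.633 -0.614 -0.641
vertex -0.026 -1.316 -0.885
endloop
endfacet
facet normal 0.286 -0.934 0.213
outer loop
vertex -0.824 -1.541 -0.799
vertex -0.026 -1.316 -0.885
vertex -0.347 -0.966 1.081
endloop
endfacet
facet normal -0.161 0.197 -0.967
outer loop
vertex -0.026 -1.316 -0.885
vertex -0.633 -0.614 -0.641
vertex 0.314 -0.562 -0.788
endloop
endfacet
facet normal 0.879 -0.424 0.219
outer loop
vertex -0.026 -1.316 -0.885
vertex 0.314 -0.562 -0.788
vertex -0.347 -0.966 1.081
endloop
endfacet
facet normal -0.161 0.199 -0.967
outer loop
vertex 0.314 -0.562 -0.788
vertex -0.633 -0.614 -0.641
vertex -0.059 0.153 -0.579
endloop
endfacet
facet normal 0.862 0.339 0.378
outer loop
vertex 0.314 -0.562 -0.788
vertex -0.059 0.153 -0.579
vertex -0.347 -0.966 1.081
endloop
endfacet

endsolid


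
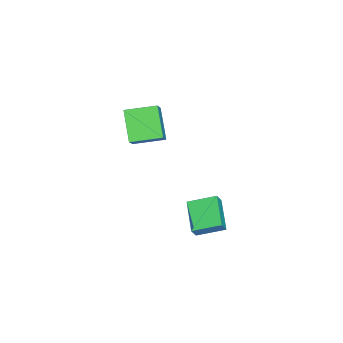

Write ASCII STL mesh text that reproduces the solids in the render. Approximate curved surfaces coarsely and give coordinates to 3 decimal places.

solid 
facet normal -0.492 0.170 -0.854
outer loop
vertex -4.231 2.423 -2.61
vertex -2.457 3.226 -3.472
vertex -3.776 0.784 -3.199
endloop
endfacet
facet normal -0.833 -0.377 0.405
outer loop
vertex -3.343 0.634 -2.448
vertex -4.231 2.423 -2.61
vertex -3.776 0.784 -3.199
endloop
endfacet
facet normal -0.492 0.171 -0.853
outer loop
vertex -3.776 0.784 -3.199
vertex -2.457 3.226 -3.472
vertex -2.002 1.587 -4.062
endloop
endfacet
facet normal 0.253 -0.910 -0.328
outer loop
vertex -2.002 1.587 -4.062
vertex -3.343 0.634 -2.448
vertex -3.776 0.784 -3.199
endloop
endfacet
facet normal -0.253 0.910 0.328
outer loop
vertex -4.231 2.423 -2.61
vertex -2.024 3.076 -2.721
vertex -2.457 3.226 -3.472
endloop
endfacet
facet normal -0.833 -0.377 0.405
outer loop
vertex -3.798 2.273 -1.858
vertex -4.231 2.423 -2.61
vertex -3.343 0.634 -2.448
endloop
endfacet
facet normal -0.253 0.910 0.327
outer loop
vertex -3.798 2.273 -1.858
vertex -2.024 3.076 -2.721
vertex -4.231 2.423 -2.61
endloop
endfacet
facet normal 0.833 0.377 -0.405
outer loop
vertex -2.457 3.226 -3.472
vertex -2.024 3.076 -2.721
vertex -2.002 1.587 -4.062
endloop
endfacet
facet normal 0.253 -0.910 -0.327
outer loop
vertex -1.569 1.437 -3.31
vertex -3.343 0.634 -2.448
vertex -2.002 1.587 -4.062
endloop
endfacet
facet normal 0.833 0.377 -0.405
outer loop
vertex -2.002 1.587 -4.062
vertex -2.024 3.076 -2.721
vertex -1.569 1.437 -3.31
endloop
endfacet
facet normal 0.492 -0.171 0.854
outer loop
vertex -1.569 1.437 -3.31
vertex -3.798 2.273 -1.858
vertex -3.343 0.634 -2.448
endloop
endfacet
facet normal 0.492 -0.170 0.854
outer loop
vertex -2.024 3.076 -2.721
vertex -3.798 2.273 -1.858
vertex -1.569 1.437 -3.31
endloop
endfacet
facet normal -0.635 -0.350 0.688
outer loop
vertex -3.15 -2.97 5.001
vertex -3.773 -1.204 5.325
vertex -4.359 -3.173 3.781
endloop
endfacet
facet normal 0.328 -0.929 -0.170
outer loop
vertex -2.987 -2.416 2.295
vertex -3.15 -2.97 5.001
vertex -4.359 -3.173 3.781
endloop
endfacet
facet normal -0.635 -0.350 0.688
outer loop
vertex -4.359 -3.173 3.781
vertex -3.773 -1.204 5.325
vertex -4.982 -1.407 4.105
endloop
endfacet
facet normal -0.699 -0.117 -0.705
outer loop
vertex -4.982 -1.407 4.105
vertex -2.987 -2.416 2.295
vertex -4.359 -3.173 3.781
endloop
endfacet
facet normal 0.699 0.117 0.705
outer loop
vertex -3.15 -2.97 5.001
vertex -2.401 -0.447 3.839
vertex -3.773 -1.204 5.325
endloop
endfacet
facet normal 0.328 -0.929 -0.170
outer loop
vertex -1.778 -2.213 3.515
vertex -3.15 -2.97 5.001
vertex -2.987 -2.416 2.295
endloop
endfacet
facet normal 0.699 0.117 0.705
outer loop
vertex -1.778 -2.213 3.515
vertex -2.401 -0.447 3.839
vertex -3.15 -2.97 5.001
endloop
endfacet
facet normal -0.328 0.929 0.170
outer loop
vertex -3.773 -1.204 5.325
vertex -2.401 -0.447 3.839
vertex -4.982 -1.407 4.105
endloop
endfacet
facet normal -0.699 -0.117 -0.705
outer loop
vertex -3.61 -0.65 2.619
vertex -2.987 -2.416 2.295
vertex -4.982 -1.407 4.105
endloop
endfacet
facet normal -0.328 0.929 0.170
outer loop
vertex -4.982 -1.407 4.105
vertex -2.401 -0.447 3.839
vertex -3.61 -0.65 2.619
endloop
endfacet
facet normal 0.635 0.350 -0.688
outer loop
vertex -3.61 -0.65 2.619
vertex -1.778 -2.213 3.515
vertex -2.987 -2.416 2.295
endloop
endfacet
facet normal 0.635 0.350 -0.688
outer loop
vertex -2.401 -0.447 3.839
vertex -1.778 -2.213 3.515
vertex -3.61 -0.65 2.619
endloop
endfacet

endsolid


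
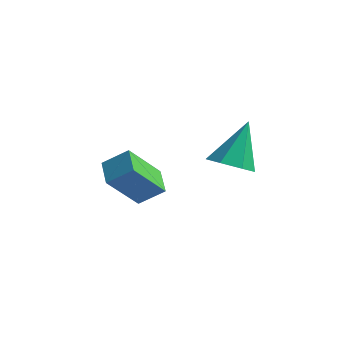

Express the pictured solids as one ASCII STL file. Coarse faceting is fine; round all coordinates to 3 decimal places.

solid 
facet normal -0.726 0.572 0.382
outer loop
vertex -0.198 -1.19 1.734
vertex 0.075 0.018 0.442
vertex -0.929 -1.698 1.105
endloop
endfacet
facet normal -0.152 -0.675 0.722
outer loop
vertex -0.115 -2.338 0.678
vertex -0.198 -1.19 1.734
vertex -0.929 -1.698 1.105
endloop
endfacet
facet normal -0.726 0.572 0.381
outer loop
vertex -0.929 -1.698 1.105
vertex 0.075 0.018 0.442
vertex -0.655 -0.49 -0.187
endloop
endfacet
facet normal -0.670 -0.466 -0.578
outer loop
vertex -0.655 -0.49 -0.187
vertex -0.115 -2.338 0.678
vertex -0.929 -1.698 1.105
endloop
endfacet
facet normal 0.670 0.466 0.578
outer loop
vertex -0.198 -1.19 1.734
vertex 0.889 -0.622 0.015
vertex 0.075 0.018 0.442
endloop
endfacet
facet normal -0.152 -0.675 0.722
outer loop
vertex 0.615 -1.83 1.307
vertex -0.198 -1.19 1.734
vertex -0.115 -2.338 0.678
endloop
endfacet
facet normal 0.670 0.466 0.578
outer loop
vertex 0.615 -1.83 1.307
vertex 0.889 -0.622 0.015
vertex -0.198 -1.19 1.734
endloop
endfacet
facet normal 0.152 0.675 -0.722
outer loop
vertex 0.075 0.018 0.442
vertex 0.889 -0.622 0.015
vertex -0.655 -0.49 -0.187
endloop
endfacet
facet normal -0.670 -0.466 -0.577
outer loop
vertex 0.158 -1.13 -0.614
vertex -0.115 -2.338 0.678
vertex -0.655 -0.49 -0.187
endloop
endfacet
facet normal 0.152 0.675 -0.722
outer loop
vertex -0.655 -0.49 -0.187
vertex 0.889 -0.622 0.015
vertex 0.158 -1.13 -0.614
endloop
endfacet
facet normal 0.726 -0.572 -0.381
outer loop
vertex 0.158 -1.13 -0.614
vertex 0.615 -1.83 1.307
vertex -0.115 -2.338 0.678
endloop
endfacet
facet normal 0.726 -0.572 -0.381
outer loop
vertex 0.889 -0.622 0.015
vertex 0.615 -1.83 1.307
vertex 0.158 -1.13 -0.614
endloop
endfacet
facet normal 0.020 -0.496 -0.868
outer loop
vertex 4.377 -0.969 2.235
vertex 3.638 -0.669 2.047
vertex 4.375 -0.351 1.882
endloop
endfacet
facet normal 0.921 0.195 0.336
outer loop
vertex 4.377 -0.969 2.235
vertex 4.375 -0.351 1.882
vertex 3.602 0.249 3.653
endloop
endfacet
facet normal 0.020 -0.496 -0.868
outer loop
vertex 4.375 -0.351 1.882
vertex 3.638 -0.669 2.047
vertex 3.818 0.027 1.653
endloop
endfacet
facet normal 0.570 0.821 -0.030
outer loop
vertex 4.375 -0.351 1.882
vertex 3.818 0.027 1.653
vertex 3.602 0.249 3.653
endloop
endfacet
facet normal 0.019 -0.496 -0.868
outer loop
vertex 3.818 0.027 1.653
vertex 3.638 -0.669 2.047
vertex 3.124 -0.119 1.721
endloop
endfacet
facet normal -0.216 0.968 -0.131
outer loop
vertex 3.818 0.027 1.653
vertex 3.124 -0.119 1.721
vertex 3.602 0.249 3.653
endloop
endfacet
facet normal 0.019 -0.497 -0.868
outer loop
vertex 3.124 -0.119 1.721
vertex 3.638 -0.669 2.047
vertex 2.818 -0.679 2.035
endloop
endfacet
facet normal -0.845 0.523 0.109
outer loop
vertex 3.124 -0.119 1.721
vertex 2.818 -0.679 2.035
vertex 3.602 0.249 3.653
endloop
endfacet
facet normal 0.019 -0.496 -0.868
outer loop
vertex 2.818 -0.679 2.035
vertex 3.638 -0.669 2.047
vertex 3.129 -1.232 2.358
endloop
endfacet
facet normal -0.842 -0.176 0.509
outer loop
vertex 2.818 -0.679 2.035
vertex 3.129 -1.232 2.358
vertex 3.602 0.249 3.653
endloop
endfacet
facet normal 0.019 -0.497 -0.868
outer loop
vertex 3.129 -1.232 2.358
vertex 3.638 -0.669 2.047
vertex 3.823 -1.361 2.447
endloop
endfacet
facet normal -0.211 -0.604 0.768
outer loop
vertex 3.129 -1.232 2.358
vertex 3.823 -1.361 2.447
vertex 3.602 0.249 3.653
endloop
endfacet
facet normal 0.019 -0.496 -0.868
outer loop
vertex 3.823 -1.361 2.447
vertex 3.638 -0.669 2.047
vertex 4.377 -0.969 2.235
endloop
endfacet
facet normal 0.575 -0.439 0.691
outer loop
vertex 3.823 -1.361 2.447
vertex 4.377 -0.969 2.235
vertex 3.602 0.249 3.653
endloop
endfacet

endsolid


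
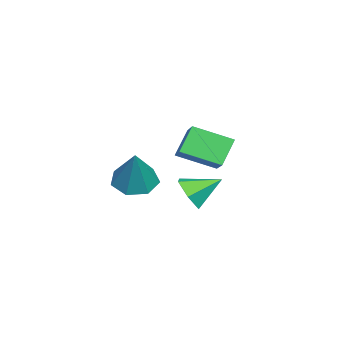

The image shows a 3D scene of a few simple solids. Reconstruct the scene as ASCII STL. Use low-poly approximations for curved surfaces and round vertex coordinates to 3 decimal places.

solid 
facet normal -0.493 -0.142 -0.858
outer loop
vertex 1.488 -2.925 -0.05
vertex 0.985 -2.086 0.1
vertex 1.845 -2.214 -0.373
endloop
endfacet
facet normal 0.898 -0.440 0.023
outer loop
vertex 1.488 -2.925 -0.05
vertex 1.845 -2.214 -0.373
vertex 1.995 -1.794 1.86
endloop
endfacet
facet normal -0.493 -0.143 -0.858
outer loop
vertex 1.845 -2.214 -0.373
vertex 0.985 -2.086 0.1
vertex 1.554 -1.406 -0.34
endloop
endfacet
facet normal 0.932 0.341 -0.127
outer loop
vertex 1.845 -2.214 -0.373
vertex 1.554 -1.406 -0.34
vertex 1.995 -1.794 1.86
endloop
endfacet
facet normal -0.494 -0.142 -0.858
outer loop
vertex 1.554 -1.406 -0.34
vertex 0.985 -2.086 0.1
vertex 0.835 -1.11 0.025
endloop
endfacet
facet normal 0.413 0.908 0.077
outer loop
vertex 1.554 -1.406 -0.34
vertex 0.835 -1.11 0.025
vertex 1.995 -1.794 1.86
endloop
endfacet
facet normal -0.493 -0.142 -0.858
outer loop
vertex 0.835 -1.11 0.025
vertex 0.985 -2.086 0.1
vertex 0.228 -1.549 0.446
endloop
endfacet
facet normal -0.269 0.834 0.481
outer loop
vertex 0.835 -1.11 0.025
vertex 0.228 -1.549 0.446
vertex 1.995 -1.794 1.86
endloop
endfacet
facet normal -0.493 -0.142 -0.858
outer loop
vertex 0.228 -1.549 0.446
vertex 0.985 -2.086 0.1
vertex 0.191 -2.392 0.607
endloop
endfacet
facet normal -0.600 0.175 0.780
outer loop
vertex 0.228 -1.549 0.446
vertex 0.191 -2.392 0.607
vertex 1.995 -1.794 1.86
endloop
endfacet
facet normal -0.493 -0.142 -0.858
outer loop
vertex 0.191 -2.392 0.607
vertex 0.985 -2.086 0.1
vertex 0.752 -3.004 0.386
endloop
endfacet
facet normal -0.330 -0.574 0.750
outer loop
vertex 0.191 -2.392 0.607
vertex 0.752 -3.004 0.386
vertex 1.995 -1.794 1.86
endloop
endfacet
facet normal -0.493 -0.142 -0.858
outer loop
vertex 0.752 -3.004 0.386
vertex 0.985 -2.086 0.1
vertex 1.488 -2.925 -0.05
endloop
endfacet
facet normal 0.335 -0.847 0.413
outer loop
vertex 0.752 -3.004 0.386
vertex 1.488 -2.925 -0.05
vertex 1.995 -1.794 1.86
endloop
endfacet
facet normal -0.807 -0.336 -0.486
outer loop
vertex -4.47 -1.298 0.863
vertex -4.759 0.429 0.151
vertex -3.631 -1.635 -0.296
endloop
endfacet
facet normal 0.153 -0.914 0.376
outer loop
vertex -2.461 -1.149 0.409
vertex -4.47 -1.298 0.863
vertex -3.631 -1.635 -0.296
endloop
endfacet
facet normal -0.807 -0.336 -0.486
outer loop
vertex -3.631 -1.635 -0.296
vertex -4.759 0.429 0.151
vertex -3.92 0.091 -1.008
endloop
endfacet
facet normal 0.571 -0.230 -0.788
outer loop
vertex -3.92 0.091 -1.008
vertex -2.461 -1.149 0.409
vertex -3.631 -1.635 -0.296
endloop
endfacet
facet normal -0.571 0.230 0.789
outer loop
vertex -4.47 -1.298 0.863
vertex -3.589 0.915 0.856
vertex -4.759 0.429 0.151
endloop
endfacet
facet normal 0.153 -0.913 0.377
outer loop
vertex -3.3 -0.811 1.568
vertex -4.47 -1.298 0.863
vertex -2.461 -1.149 0.409
endloop
endfacet
facet normal -0.571 0.230 0.788
outer loop
vertex -3.3 -0.811 1.568
vertex -3.589 0.915 0.856
vertex -4.47 -1.298 0.863
endloop
endfacet
facet normal -0.152 0.914 -0.377
outer loop
vertex -4.759 0.429 0.151
vertex -3.589 0.915 0.856
vertex -3.92 0.091 -1.008
endloop
endfacet
facet normal 0.571 -0.230 -0.788
outer loop
vertex -2.75 0.578 -0.303
vertex -2.461 -1.149 0.409
vertex -3.92 0.091 -1.008
endloop
endfacet
facet normal -0.153 0.914 -0.377
outer loop
vertex -3.92 0.091 -1.008
vertex -3.589 0.915 0.856
vertex -2.75 0.578 -0.303
endloop
endfacet
facet normal 0.807 0.335 0.486
outer loop
vertex -2.75 0.578 -0.303
vertex -3.3 -0.811 1.568
vertex -2.461 -1.149 0.409
endloop
endfacet
facet normal 0.807 0.336 0.486
outer loop
vertex -3.589 0.915 0.856
vertex -3.3 -0.811 1.568
vertex -2.75 0.578 -0.303
endloop
endfacet
facet normal 0.281 -0.821 -0.497
outer loop
vertex -0.178 -0.636 -0.317
vertex -0.547 -0.284 -1.107
vertex 0.351 -0.109 -0.889
endloop
endfacet
facet normal 0.553 0.292 0.780
outer loop
vertex -0.178 -0.636 -0.317
vertex 0.351 -0.109 -0.889
vertex -0.973 0.964 -0.353
endloop
endfacet
facet normal 0.281 -0.822 -0.496
outer loop
vertex 0.351 -0.109 -0.889
vertex -0.547 -0.284 -1.107
vertex -0.018 0.242 -1.679
endloop
endfacet
facet normal 0.639 0.768 0.042
outer loop
vertex 0.351 -0.109 -0.889
vertex -0.018 0.242 -1.679
vertex -0.973 0.964 -0.353
endloop
endfacet
facet normal 0.281 -0.822 -0.496
outer loop
vertex -0.018 0.242 -1.679
vertex -0.547 -0.284 -1.107
vertex -0.916 0.067 -1.897
endloop
endfacet
facet normal -0.046 0.863 -0.503
outer loop
vertex -0.018 0.242 -1.679
vertex -0.916 0.067 -1.897
vertex -0.973 0.964 -0.353
endloop
endfacet
facet normal 0.281 -0.822 -0.496
outer loop
vertex -0.916 0.067 -1.897
vertex -0.547 -0.284 -1.107
vertex -1.444 -0.459 -1.325
endloop
endfacet
facet normal -0.818 0.483 -0.311
outer loop
vertex -0.916 0.067 -1.897
vertex -1.444 -0.459 -1.325
vertex -0.973 0.964 -0.353
endloop
endfacet
facet normal 0.281 -0.821 -0.497
outer loop
vertex -1.444 -0.459 -1.325
vertex -0.547 -0.284 -1.107
vertex -1.075 -0.811 -0.535
endloop
endfacet
facet normal -0.905 0.008 0.426
outer loop
vertex -1.444 -0.459 -1.325
vertex -1.075 -0.811 -0.535
vertex -0.973 0.964 -0.353
endloop
endfacet
facet normal 0.281 -0.821 -0.497
outer loop
vertex -1.075 -0.811 -0.535
vertex -0.547 -0.284 -1.107
vertex -0.178 -0.636 -0.317
endloop
endfacet
facet normal -0.219 -0.087 0.972
outer loop
vertex -1.075 -0.811 -0.535
vertex -0.178 -0.636 -0.317
vertex -0.973 0.964 -0.353
endloop
endfacet

endsolid


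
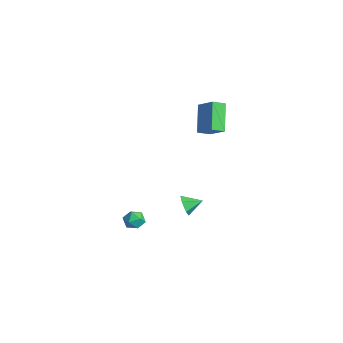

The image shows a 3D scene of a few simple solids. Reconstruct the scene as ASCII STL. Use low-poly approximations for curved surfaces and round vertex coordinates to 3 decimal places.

solid 
facet normal -0.356 -0.881 -0.311
outer loop
vertex -3.406 1.175 -4.395
vertex -3.843 1.137 -3.787
vertex -4.099 1.461 -4.413
endloop
endfacet
facet normal 0.297 0.678 -0.672
outer loop
vertex -3.406 1.175 -4.395
vertex -4.099 1.461 -4.413
vertex -3.437 2.143 -3.433
endloop
endfacet
facet normal -0.356 -0.881 -0.311
outer loop
vertex -4.099 1.461 -4.413
vertex -3.843 1.137 -3.787
vertex -4.536 1.423 -3.805
endloop
endfacet
facet normal -0.459 0.844 -0.277
outer loop
vertex -4.099 1.461 -4.413
vertex -4.536 1.423 -3.805
vertex -3.437 2.143 -3.433
endloop
endfacet
facet normal -0.356 -0.882 -0.309
outer loop
vertex -4.536 1.423 -3.805
vertex -3.843 1.137 -3.787
vertex -4.28 1.1 -3.178
endloop
endfacet
facet normal -0.580 0.603 0.548
outer loop
vertex -4.536 1.423 -3.805
vertex -4.28 1.1 -3.178
vertex -3.437 2.143 -3.433
endloop
endfacet
facet normal -0.356 -0.882 -0.309
outer loop
vertex -4.28 1.1 -3.178
vertex -3.843 1.137 -3.787
vertex -3.587 0.814 -3.16
endloop
endfacet
facet normal 0.055 0.195 0.979
outer loop
vertex -4.28 1.1 -3.178
vertex -3.587 0.814 -3.16
vertex -3.437 2.143 -3.433
endloop
endfacet
facet normal -0.355 -0.882 -0.310
outer loop
vertex -3.587 0.814 -3.16
vertex -3.843 1.137 -3.787
vertex -3.15 0.852 -3.769
endloop
endfacet
facet normal 0.811 0.028 0.584
outer loop
vertex -3.587 0.814 -3.16
vertex -3.15 0.852 -3.769
vertex -3.437 2.143 -3.433
endloop
endfacet
facet normal -0.355 -0.882 -0.310
outer loop
vertex -3.15 0.852 -3.769
vertex -3.843 1.137 -3.787
vertex -3.406 1.175 -4.395
endloop
endfacet
facet normal 0.932 0.270 -0.242
outer loop
vertex -3.15 0.852 -3.769
vertex -3.406 1.175 -4.395
vertex -3.437 2.143 -3.433
endloop
endfacet
facet normal -0.788 -0.196 -0.584
outer loop
vertex -4.374 2.318 4.438
vertex -4.3 3.143 4.061
vertex -3.146 1.567 3.034
endloop
endfacet
facet normal -0.081 -0.907 0.414
outer loop
vertex -1.98 1.857 3.899
vertex -4.374 2.318 4.438
vertex -3.146 1.567 3.034
endloop
endfacet
facet normal -0.787 -0.196 -0.584
outer loop
vertex -3.146 1.567 3.034
vertex -4.3 3.143 4.061
vertex -3.072 2.392 2.658
endloop
endfacet
facet normal 0.611 -0.373 -0.698
outer loop
vertex -3.072 2.392 2.658
vertex -1.98 1.857 3.899
vertex -3.146 1.567 3.034
endloop
endfacet
facet normal -0.611 0.374 0.698
outer loop
vertex -4.374 2.318 4.438
vertex -3.134 3.433 4.926
vertex -4.3 3.143 4.061
endloop
endfacet
facet normal -0.081 -0.907 0.414
outer loop
vertex -3.208 2.608 5.302
vertex -4.374 2.318 4.438
vertex -1.98 1.857 3.899
endloop
endfacet
facet normal -0.610 0.373 0.699
outer loop
vertex -3.208 2.608 5.302
vertex -3.134 3.433 4.926
vertex -4.374 2.318 4.438
endloop
endfacet
facet normal 0.082 0.907 -0.414
outer loop
vertex -4.3 3.143 4.061
vertex -3.134 3.433 4.926
vertex -3.072 2.392 2.658
endloop
endfacet
facet normal 0.610 -0.374 -0.698
outer loop
vertex -1.906 2.682 3.522
vertex -1.98 1.857 3.899
vertex -3.072 2.392 2.658
endloop
endfacet
facet normal 0.081 0.907 -0.414
outer loop
vertex -3.072 2.392 2.658
vertex -3.134 3.433 4.926
vertex -1.906 2.682 3.522
endloop
endfacet
facet normal 0.788 0.196 0.584
outer loop
vertex -1.906 2.682 3.522
vertex -3.208 2.608 5.302
vertex -1.98 1.857 3.899
endloop
endfacet
facet normal 0.788 0.196 0.584
outer loop
vertex -3.134 3.433 4.926
vertex -3.208 2.608 5.302
vertex -1.906 2.682 3.522
endloop
endfacet
facet normal -0.655 0.706 0.271
outer loop
vertex -3.854 -1.905 -3.717
vertex -4.106 -2.34 -3.194
vertex -3.558 -1.885 -3.055
endloop
endfacet
facet normal -0.063 0.998 -0.002
outer loop
vertex -3.854 -1.905 -3.717
vertex -3.558 -1.885 -3.055
vertex -3.133 -1.859 -3.642
endloop
endfacet
facet normal 0.022 0.746 -0.665
outer loop
vertex -3.854 -1.905 -3.717
vertex -3.133 -1.859 -3.642
vertex -3.419 -2.298 -4.144
endloop
endfacet
facet normal -0.517 0.299 -0.802
outer loop
vertex -3.854 -1.905 -3.717
vertex -3.419 -2.298 -4.144
vertex -4.02 -2.595 -3.867
endloop
endfacet
facet normal -0.936 0.274 -0.223
outer loop
vertex -3.854 -1.905 -3.717
vertex -4.02 -2.595 -3.867
vertex -4.106 -2.34 -3.194
endloop
endfacet
facet normal 0.491 0.779 0.390
outer loop
vertex -3.133 -1.859 -3.642
vertex -3.558 -1.885 -3.055
vertex -2.94 -2.265 -3.073
endloop
endfacet
facet normal -0.465 0.306 0.831
outer loop
vertex -3.558 -1.885 -3.055
vertex -4.106 -2.34 -3.194
vertex -3.541 -2.562 -2.796
endloop
endfacet
facet normal -0.919 -0.393 0.031
outer loop
vertex -4.106 -2.34 -3.194
vertex -4.02 -2.595 -3.867
vertex -3.827 -3.001 -3.298
endloop
endfacet
facet normal -0.243 -0.352 -0.904
outer loop
vertex -4.02 -2.595 -3.867
vertex -3.419 -2.298 -4.144
vertex -3.402 -2.975 -3.885
endloop
endfacet
facet normal 0.628 0.373 -0.683
outer loop
vertex -3.419 -2.298 -4.144
vertex -3.133 -1.859 -3.642
vertex -2.854 -2.52 -3.746
endloop
endfacet
facet normal 0.517 -0.299 0.802
outer loop
vertex -3.106 -2.955 -3.223
vertex -2.94 -2.265 -3.073
vertex -3.541 -2.562 -2.796
endloop
endfacet
facet normal -0.022 -0.746 0.665
outer loop
vertex -3.106 -2.955 -3.223
vertex -3.541 -2.562 -2.796
vertex -3.827 -3.001 -3.298
endloop
endfacet
facet normal 0.063 -0.998 0.002
outer loop
vertex -3.106 -2.955 -3.223
vertex -3.827 -3.001 -3.298
vertex -3.402 -2.975 -3.885
endloop
endfacet
facet normal 0.655 -0.706 -0.271
outer loop
vertex -3.106 -2.955 -3.223
vertex -3.402 -2.975 -3.885
vertex -2.854 -2.52 -3.746
endloop
endfacet
facet normal 0.936 -0.274 0.223
outer loop
vertex -3.106 -2.955 -3.223
vertex -2.854 -2.52 -3.746
vertex -2.94 -2.265 -3.073
endloop
endfacet
facet normal 0.243 0.352 0.904
outer loop
vertex -3.541 -2.562 -2.796
vertex -2.94 -2.265 -3.073
vertex -3.558 -1.885 -3.055
endloop
endfacet
facet normal -0.628 -0.373 0.683
outer loop
vertex -3.827 -3.001 -3.298
vertex -3.541 -2.562 -2.796
vertex -4.106 -2.34 -3.194
endloop
endfacet
facet normal -0.491 -0.779 -0.390
outer loop
vertex -3.402 -2.975 -3.885
vertex -3.827 -3.001 -3.298
vertex -4.02 -2.595 -3.867
endloop
endfacet
facet normal 0.465 -0.306 -0.831
outer loop
vertex -2.854 -2.52 -3.746
vertex -3.402 -2.975 -3.885
vertex -3.419 -2.298 -4.144
endloop
endfacet
facet normal 0.919 0.393 -0.031
outer loop
vertex -2.94 -2.265 -3.073
vertex -2.854 -2.52 -3.746
vertex -3.133 -1.859 -3.642
endloop
endfacet

endsolid


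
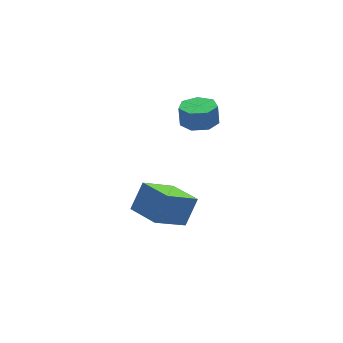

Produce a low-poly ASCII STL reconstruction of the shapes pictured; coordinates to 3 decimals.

solid 
facet normal -0.480 -0.263 -0.837
outer loop
vertex -1.27 -4.536 -2.681
vertex -1.825 -2.899 -2.877
vertex 0.356 -4.112 -3.748
endloop
endfacet
facet normal 0.319 -0.941 0.113
outer loop
vertex 1.105 -3.701 -2.443
vertex -1.27 -4.536 -2.681
vertex 0.356 -4.112 -3.748
endloop
endfacet
facet normal -0.481 -0.263 -0.836
outer loop
vertex 0.356 -4.112 -3.748
vertex -1.825 -2.899 -2.877
vertex -0.2 -2.475 -3.944
endloop
endfacet
facet normal 0.817 0.213 -0.536
outer loop
vertex -0.2 -2.475 -3.944
vertex 1.105 -3.701 -2.443
vertex 0.356 -4.112 -3.748
endloop
endfacet
facet normal -0.817 -0.213 0.536
outer loop
vertex -1.27 -4.536 -2.681
vertex -1.076 -2.488 -1.572
vertex -1.825 -2.899 -2.877
endloop
endfacet
facet normal 0.319 -0.941 0.113
outer loop
vertex -0.52 -4.125 -1.376
vertex -1.27 -4.536 -2.681
vertex 1.105 -3.701 -2.443
endloop
endfacet
facet normal -0.817 -0.213 0.536
outer loop
vertex -0.52 -4.125 -1.376
vertex -1.076 -2.488 -1.572
vertex -1.27 -4.536 -2.681
endloop
endfacet
facet normal -0.320 0.941 -0.113
outer loop
vertex -1.825 -2.899 -2.877
vertex -1.076 -2.488 -1.572
vertex -0.2 -2.475 -3.944
endloop
endfacet
facet normal 0.817 0.213 -0.536
outer loop
vertex 0.55 -2.064 -2.639
vertex 1.105 -3.701 -2.443
vertex -0.2 -2.475 -3.944
endloop
endfacet
facet normal -0.319 0.941 -0.113
outer loop
vertex -0.2 -2.475 -3.944
vertex -1.076 -2.488 -1.572
vertex 0.55 -2.064 -2.639
endloop
endfacet
facet normal 0.481 0.263 0.837
outer loop
vertex 0.55 -2.064 -2.639
vertex -0.52 -4.125 -1.376
vertex 1.105 -3.701 -2.443
endloop
endfacet
facet normal 0.480 0.263 0.837
outer loop
vertex -1.076 -2.488 -1.572
vertex -0.52 -4.125 -1.376
vertex 0.55 -2.064 -2.639
endloop
endfacet
facet normal 0.019 -0.133 -0.991
outer loop
vertex 2.159 -3.554 2.453
vertex 1.41 -3.079 2.375
vertex 2.253 -2.794 2.353
endloop
endfacet
facet normal 0.992 -0.118 0.035
outer loop
vertex 2.159 -3.554 2.453
vertex 2.253 -2.794 2.353
vertex 2.139 -3.416 3.484
endloop
endfacet
facet normal 0.992 -0.118 0.035
outer loop
vertex 2.139 -3.416 3.484
vertex 2.253 -2.794 2.353
vertex 2.233 -2.656 3.383
endloop
endfacet
facet normal -0.019 0.134 0.991
outer loop
vertex 2.139 -3.416 3.484
vertex 2.233 -2.656 3.383
vertex 1.39 -2.941 3.405
endloop
endfacet
facet normal 0.019 -0.134 -0.991
outer loop
vertex 2.253 -2.794 2.353
vertex 1.41 -3.079 2.375
vertex 1.712 -2.249 2.269
endloop
endfacet
facet normal 0.714 0.696 -0.079
outer loop
vertex 2.253 -2.794 2.353
vertex 1.712 -2.249 2.269
vertex 2.233 -2.656 3.383
endloop
endfacet
facet normal 0.714 0.695 -0.080
outer loop
vertex 2.233 -2.656 3.383
vertex 1.712 -2.249 2.269
vertex 1.692 -2.11 3.3
endloop
endfacet
facet normal -0.019 0.132 0.991
outer loop
vertex 2.233 -2.656 3.383
vertex 1.692 -2.11 3.3
vertex 1.39 -2.941 3.405
endloop
endfacet
facet normal 0.019 -0.133 -0.991
outer loop
vertex 1.712 -2.249 2.269
vertex 1.41 -3.079 2.375
vertex 0.944 -2.329 2.265
endloop
endfacet
facet normal -0.102 0.986 -0.135
outer loop
vertex 1.712 -2.249 2.269
vertex 0.944 -2.329 2.265
vertex 1.692 -2.11 3.3
endloop
endfacet
facet normal -0.103 0.986 -0.134
outer loop
vertex 1.692 -2.11 3.3
vertex 0.944 -2.329 2.265
vertex 0.924 -2.191 3.296
endloop
endfacet
facet normal -0.019 0.132 0.991
outer loop
vertex 1.692 -2.11 3.3
vertex 0.924 -2.191 3.296
vertex 1.39 -2.941 3.405
endloop
endfacet
facet normal 0.020 -0.133 -0.991
outer loop
vertex 0.944 -2.329 2.265
vertex 1.41 -3.079 2.375
vertex 0.527 -2.974 2.343
endloop
endfacet
facet normal -0.841 0.533 -0.088
outer loop
vertex 0.944 -2.329 2.265
vertex 0.527 -2.974 2.343
vertex 0.924 -2.191 3.296
endloop
endfacet
facet normal -0.841 0.533 -0.088
outer loop
vertex 0.924 -2.191 3.296
vertex 0.527 -2.974 2.343
vertex 0.507 -2.836 3.374
endloop
endfacet
facet normal -0.019 0.132 0.991
outer loop
vertex 0.924 -2.191 3.296
vertex 0.507 -2.836 3.374
vertex 1.39 -2.941 3.405
endloop
endfacet
facet normal 0.020 -0.133 -0.991
outer loop
vertex 0.527 -2.974 2.343
vertex 1.41 -3.079 2.375
vertex 0.775 -3.698 2.445
endloop
endfacet
facet normal -0.947 -0.321 0.025
outer loop
vertex 0.527 -2.974 2.343
vertex 0.775 -3.698 2.445
vertex 0.507 -2.836 3.374
endloop
endfacet
facet normal -0.947 -0.321 0.025
outer loop
vertex 0.507 -2.836 3.374
vertex 0.775 -3.698 2.445
vertex 0.755 -3.56 3.476
endloop
endfacet
facet normal -0.019 0.133 0.991
outer loop
vertex 0.507 -2.836 3.374
vertex 0.755 -3.56 3.476
vertex 1.39 -2.941 3.405
endloop
endfacet
facet normal 0.020 -0.132 -0.991
outer loop
vertex 0.775 -3.698 2.445
vertex 1.41 -3.079 2.375
vertex 1.501 -3.956 2.494
endloop
endfacet
facet normal -0.340 -0.933 0.118
outer loop
vertex 0.775 -3.698 2.445
vertex 1.501 -3.956 2.494
vertex 0.755 -3.56 3.476
endloop
endfacet
facet normal -0.340 -0.933 0.118
outer loop
vertex 0.755 -3.56 3.476
vertex 1.501 -3.956 2.494
vertex 1.481 -3.818 3.525
endloop
endfacet
facet normal -0.019 0.134 0.991
outer loop
vertex 0.755 -3.56 3.476
vertex 1.481 -3.818 3.525
vertex 1.39 -2.941 3.405
endloop
endfacet
facet normal 0.019 -0.132 -0.991
outer loop
vertex 1.501 -3.956 2.494
vertex 1.41 -3.079 2.375
vertex 2.159 -3.554 2.453
endloop
endfacet
facet normal 0.523 -0.843 0.123
outer loop
vertex 1.501 -3.956 2.494
vertex 2.159 -3.554 2.453
vertex 1.481 -3.818 3.525
endloop
endfacet
facet normal 0.523 -0.843 0.123
outer loop
vertex 1.481 -3.818 3.525
vertex 2.159 -3.554 2.453
vertex 2.139 -3.416 3.484
endloop
endfacet
facet normal -0.020 0.134 0.991
outer loop
vertex 1.481 -3.818 3.525
vertex 2.139 -3.416 3.484
vertex 1.39 -2.941 3.405
endloop
endfacet

endsolid
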